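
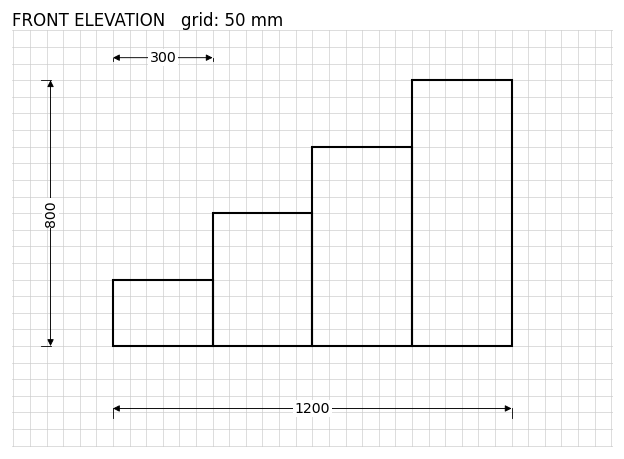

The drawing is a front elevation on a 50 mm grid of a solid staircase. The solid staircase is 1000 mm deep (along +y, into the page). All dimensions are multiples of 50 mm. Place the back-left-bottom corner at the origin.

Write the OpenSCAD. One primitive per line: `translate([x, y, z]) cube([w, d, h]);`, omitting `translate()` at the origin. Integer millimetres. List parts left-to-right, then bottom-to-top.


cube([300, 1000, 200]);
translate([300, 0, 0]) cube([300, 1000, 400]);
translate([600, 0, 0]) cube([300, 1000, 600]);
translate([900, 0, 0]) cube([300, 1000, 800]);


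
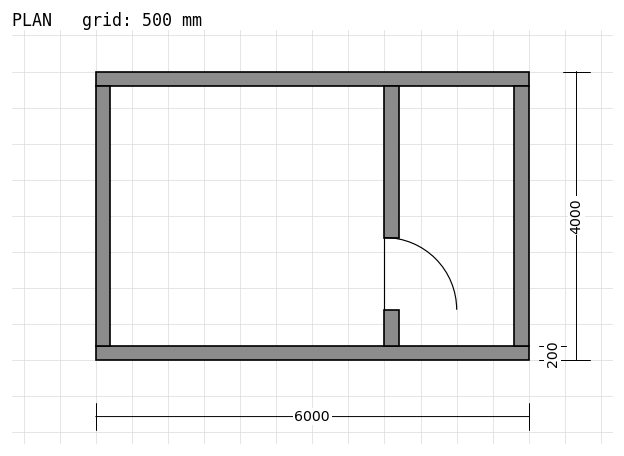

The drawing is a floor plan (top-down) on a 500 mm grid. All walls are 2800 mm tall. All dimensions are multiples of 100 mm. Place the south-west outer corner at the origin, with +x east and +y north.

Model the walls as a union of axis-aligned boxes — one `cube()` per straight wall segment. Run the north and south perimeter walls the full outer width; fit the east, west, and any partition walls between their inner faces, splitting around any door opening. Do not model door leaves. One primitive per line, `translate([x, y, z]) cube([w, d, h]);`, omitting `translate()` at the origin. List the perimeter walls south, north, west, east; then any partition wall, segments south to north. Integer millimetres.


cube([6000, 200, 2800]);
translate([0, 3800, 0]) cube([6000, 200, 2800]);
translate([0, 200, 0]) cube([200, 3600, 2800]);
translate([5800, 200, 0]) cube([200, 3600, 2800]);
translate([4000, 200, 0]) cube([200, 500, 2800]);
translate([4000, 1700, 0]) cube([200, 2100, 2800]);


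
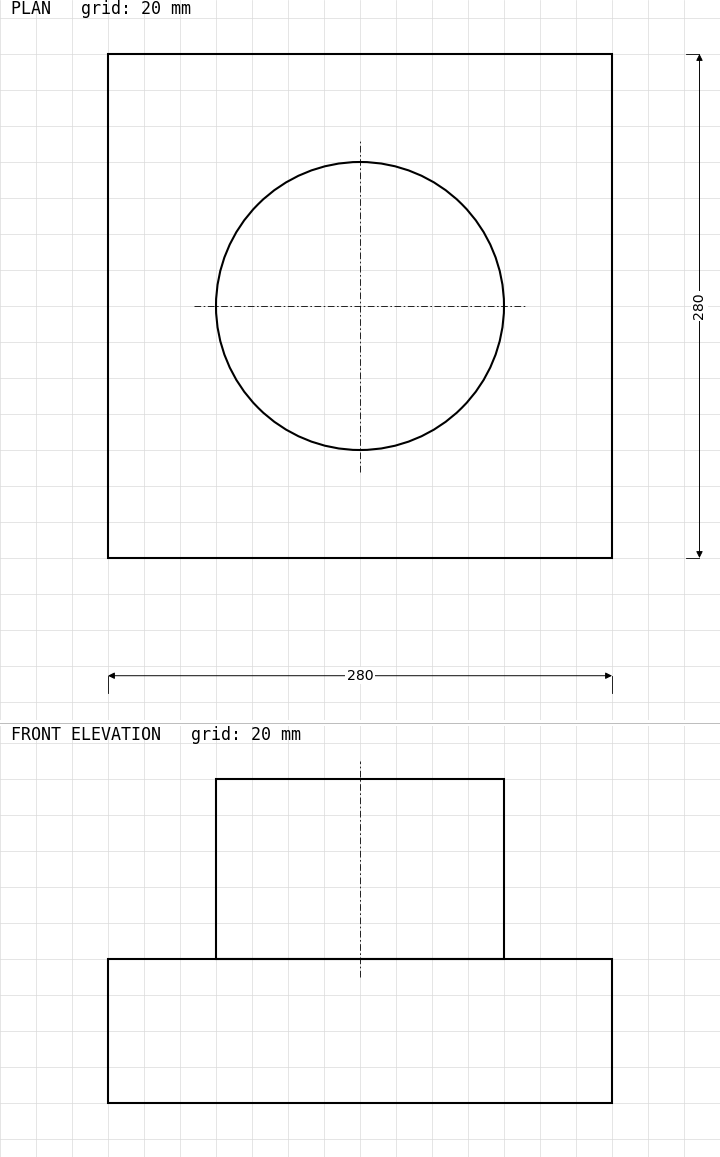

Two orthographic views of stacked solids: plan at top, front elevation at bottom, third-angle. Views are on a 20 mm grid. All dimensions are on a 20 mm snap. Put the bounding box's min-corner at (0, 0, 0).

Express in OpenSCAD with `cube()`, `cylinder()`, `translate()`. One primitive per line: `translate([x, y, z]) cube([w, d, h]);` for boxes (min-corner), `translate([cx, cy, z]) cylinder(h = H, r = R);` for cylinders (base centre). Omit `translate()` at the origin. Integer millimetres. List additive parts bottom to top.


cube([280, 280, 80]);
translate([140, 140, 80]) cylinder(h = 100, r = 80);


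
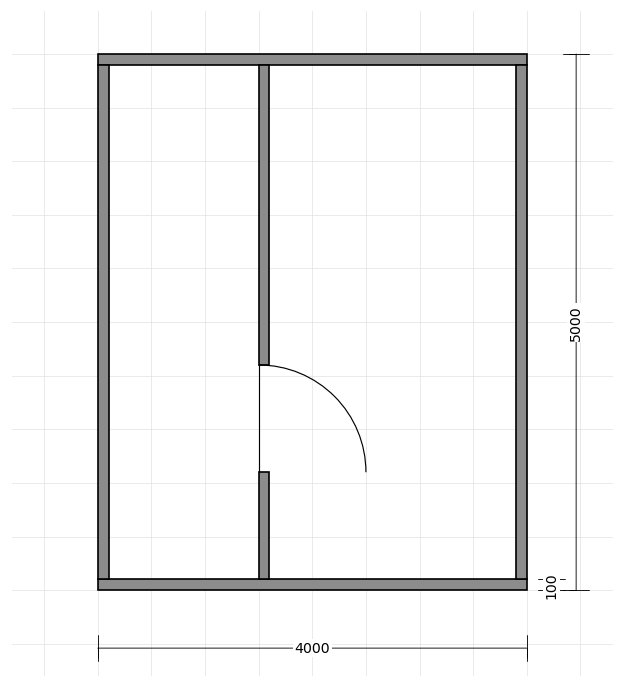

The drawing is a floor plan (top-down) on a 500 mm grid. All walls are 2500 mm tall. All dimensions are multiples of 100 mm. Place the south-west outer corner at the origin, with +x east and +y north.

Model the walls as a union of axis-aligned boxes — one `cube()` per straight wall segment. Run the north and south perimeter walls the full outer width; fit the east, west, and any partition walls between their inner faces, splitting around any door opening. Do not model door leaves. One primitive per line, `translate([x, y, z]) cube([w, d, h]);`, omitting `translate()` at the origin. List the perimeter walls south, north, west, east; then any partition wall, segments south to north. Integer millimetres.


cube([4000, 100, 2500]);
translate([0, 4900, 0]) cube([4000, 100, 2500]);
translate([0, 100, 0]) cube([100, 4800, 2500]);
translate([3900, 100, 0]) cube([100, 4800, 2500]);
translate([1500, 100, 0]) cube([100, 1000, 2500]);
translate([1500, 2100, 0]) cube([100, 2800, 2500]);


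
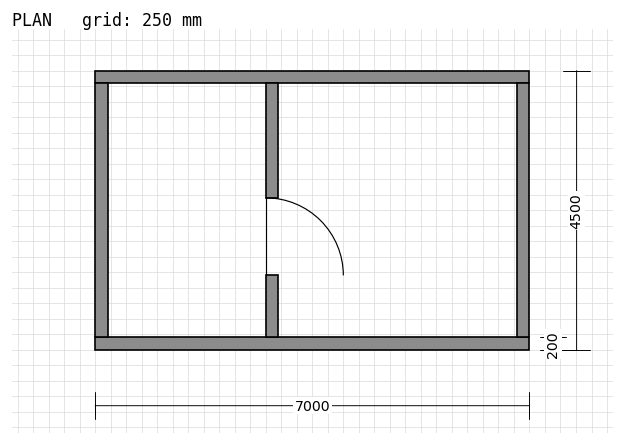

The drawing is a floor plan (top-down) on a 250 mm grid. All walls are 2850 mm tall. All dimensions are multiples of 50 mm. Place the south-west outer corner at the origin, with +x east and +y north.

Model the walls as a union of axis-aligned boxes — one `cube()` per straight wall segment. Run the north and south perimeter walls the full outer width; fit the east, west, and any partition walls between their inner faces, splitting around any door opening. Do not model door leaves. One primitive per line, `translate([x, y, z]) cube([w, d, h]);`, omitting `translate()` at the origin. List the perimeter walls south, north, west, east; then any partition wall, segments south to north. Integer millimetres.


cube([7000, 200, 2850]);
translate([0, 4300, 0]) cube([7000, 200, 2850]);
translate([0, 200, 0]) cube([200, 4100, 2850]);
translate([6800, 200, 0]) cube([200, 4100, 2850]);
translate([2750, 200, 0]) cube([200, 1000, 2850]);
translate([2750, 2450, 0]) cube([200, 1850, 2850]);


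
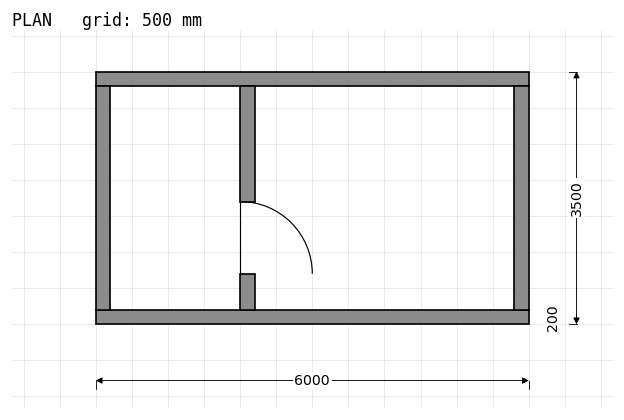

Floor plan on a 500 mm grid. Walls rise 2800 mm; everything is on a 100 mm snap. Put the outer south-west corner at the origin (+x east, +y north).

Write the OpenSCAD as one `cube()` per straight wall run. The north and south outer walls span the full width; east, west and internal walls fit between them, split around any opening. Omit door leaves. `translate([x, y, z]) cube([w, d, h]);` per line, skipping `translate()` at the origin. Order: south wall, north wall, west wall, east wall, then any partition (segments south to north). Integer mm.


cube([6000, 200, 2800]);
translate([0, 3300, 0]) cube([6000, 200, 2800]);
translate([0, 200, 0]) cube([200, 3100, 2800]);
translate([5800, 200, 0]) cube([200, 3100, 2800]);
translate([2000, 200, 0]) cube([200, 500, 2800]);
translate([2000, 1700, 0]) cube([200, 1600, 2800]);


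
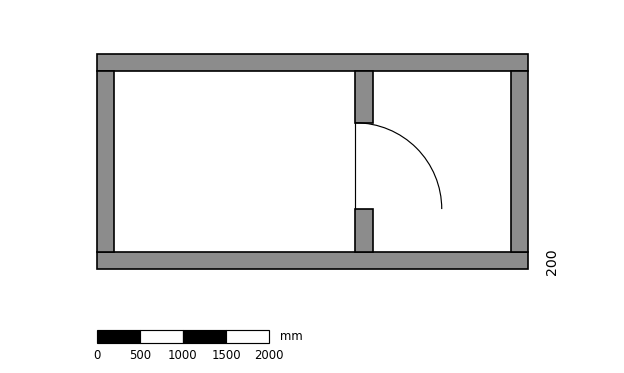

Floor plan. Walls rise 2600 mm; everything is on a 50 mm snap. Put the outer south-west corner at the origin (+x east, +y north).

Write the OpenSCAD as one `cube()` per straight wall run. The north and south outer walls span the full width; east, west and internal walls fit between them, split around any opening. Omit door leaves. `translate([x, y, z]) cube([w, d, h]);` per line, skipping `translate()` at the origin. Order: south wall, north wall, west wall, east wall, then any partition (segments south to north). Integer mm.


cube([5000, 200, 2600]);
translate([0, 2300, 0]) cube([5000, 200, 2600]);
translate([0, 200, 0]) cube([200, 2100, 2600]);
translate([4800, 200, 0]) cube([200, 2100, 2600]);
translate([3000, 200, 0]) cube([200, 500, 2600]);
translate([3000, 1700, 0]) cube([200, 600, 2600]);


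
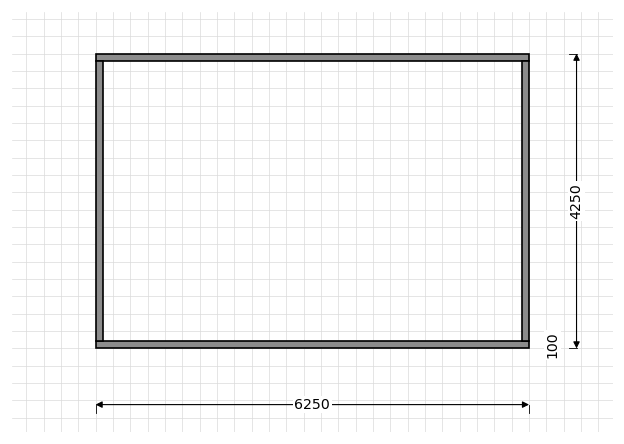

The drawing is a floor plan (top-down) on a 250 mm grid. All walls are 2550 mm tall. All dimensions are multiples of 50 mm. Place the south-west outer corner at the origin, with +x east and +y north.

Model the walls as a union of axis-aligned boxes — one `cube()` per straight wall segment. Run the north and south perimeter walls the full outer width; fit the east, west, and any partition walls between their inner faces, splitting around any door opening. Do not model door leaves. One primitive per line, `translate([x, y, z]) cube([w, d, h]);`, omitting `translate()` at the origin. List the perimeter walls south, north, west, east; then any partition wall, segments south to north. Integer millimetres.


cube([6250, 100, 2550]);
translate([0, 4150, 0]) cube([6250, 100, 2550]);
translate([0, 100, 0]) cube([100, 4050, 2550]);
translate([6150, 100, 0]) cube([100, 4050, 2550]);


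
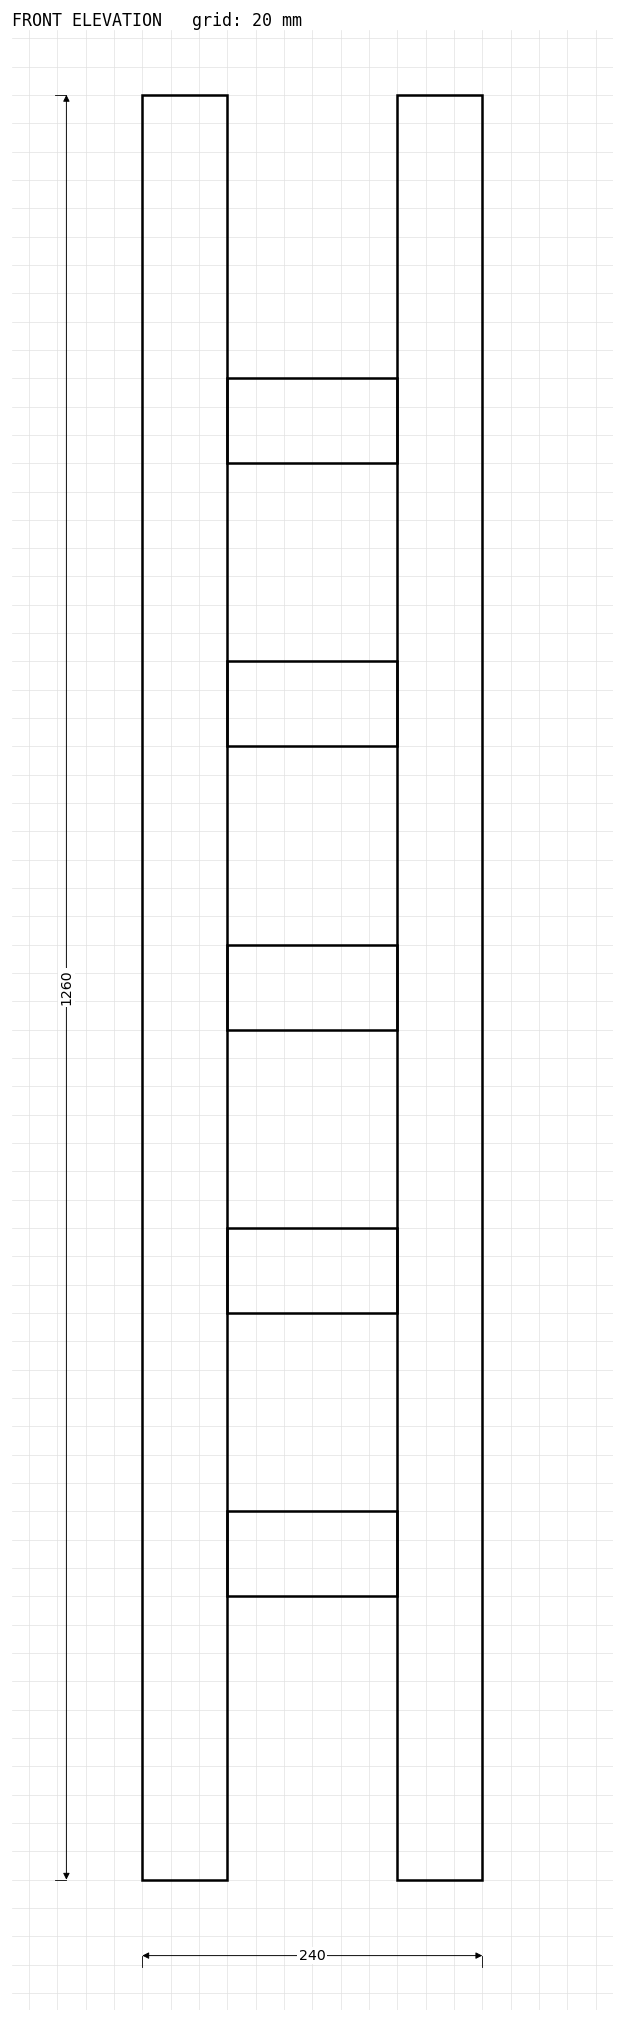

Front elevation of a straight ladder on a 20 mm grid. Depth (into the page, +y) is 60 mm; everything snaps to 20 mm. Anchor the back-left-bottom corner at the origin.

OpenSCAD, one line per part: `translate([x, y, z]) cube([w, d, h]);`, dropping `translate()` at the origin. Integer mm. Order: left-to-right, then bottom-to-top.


cube([60, 60, 1260]);
translate([60, 0, 200]) cube([120, 60, 60]);
translate([60, 0, 400]) cube([120, 60, 60]);
translate([60, 0, 600]) cube([120, 60, 60]);
translate([60, 0, 800]) cube([120, 60, 60]);
translate([60, 0, 1000]) cube([120, 60, 60]);
translate([180, 0, 0]) cube([60, 60, 1260]);


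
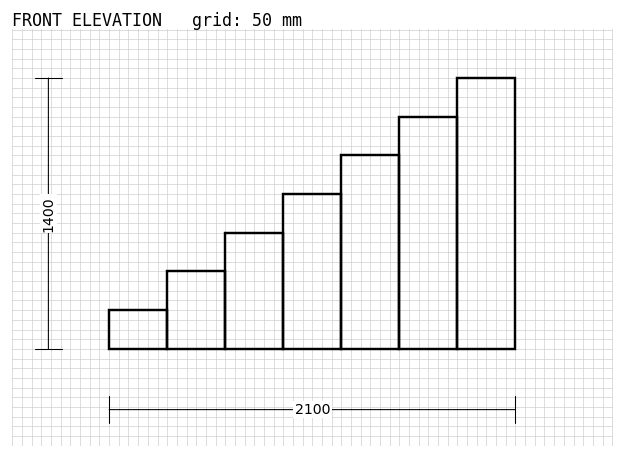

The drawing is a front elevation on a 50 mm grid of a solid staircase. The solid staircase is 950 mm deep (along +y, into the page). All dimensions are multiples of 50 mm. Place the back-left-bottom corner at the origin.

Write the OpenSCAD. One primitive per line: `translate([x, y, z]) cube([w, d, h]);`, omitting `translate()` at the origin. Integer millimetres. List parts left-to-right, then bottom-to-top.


cube([300, 950, 200]);
translate([300, 0, 0]) cube([300, 950, 400]);
translate([600, 0, 0]) cube([300, 950, 600]);
translate([900, 0, 0]) cube([300, 950, 800]);
translate([1200, 0, 0]) cube([300, 950, 1000]);
translate([1500, 0, 0]) cube([300, 950, 1200]);
translate([1800, 0, 0]) cube([300, 950, 1400]);


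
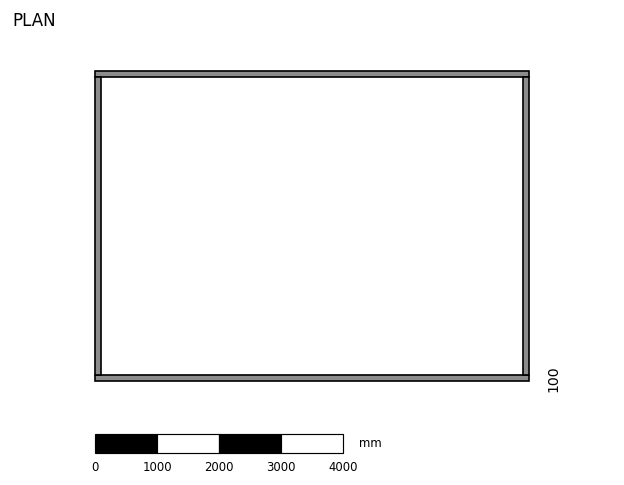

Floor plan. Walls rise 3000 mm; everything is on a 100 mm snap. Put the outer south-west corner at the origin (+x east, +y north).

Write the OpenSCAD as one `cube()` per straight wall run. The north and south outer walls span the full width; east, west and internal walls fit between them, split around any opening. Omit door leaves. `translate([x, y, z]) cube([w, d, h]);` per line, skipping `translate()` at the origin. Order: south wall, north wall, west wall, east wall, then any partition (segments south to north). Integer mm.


cube([7000, 100, 3000]);
translate([0, 4900, 0]) cube([7000, 100, 3000]);
translate([0, 100, 0]) cube([100, 4800, 3000]);
translate([6900, 100, 0]) cube([100, 4800, 3000]);


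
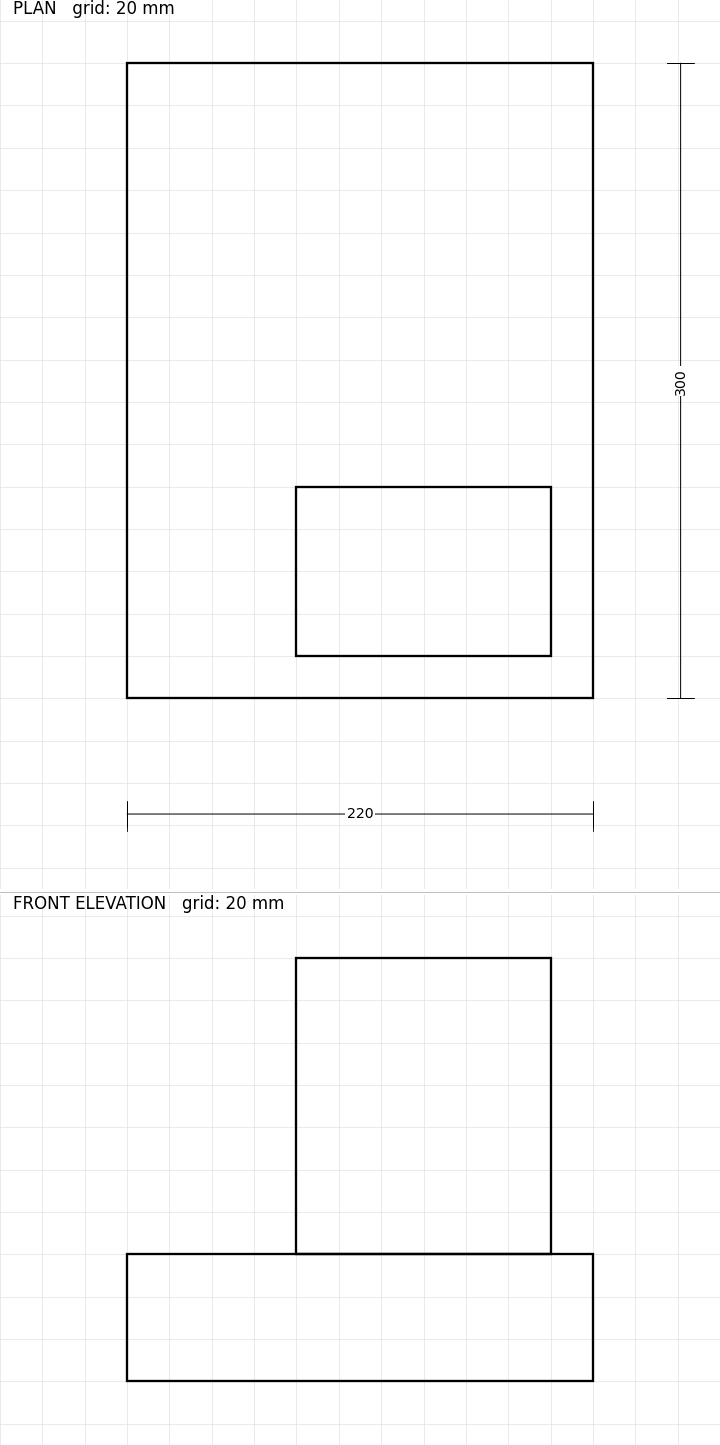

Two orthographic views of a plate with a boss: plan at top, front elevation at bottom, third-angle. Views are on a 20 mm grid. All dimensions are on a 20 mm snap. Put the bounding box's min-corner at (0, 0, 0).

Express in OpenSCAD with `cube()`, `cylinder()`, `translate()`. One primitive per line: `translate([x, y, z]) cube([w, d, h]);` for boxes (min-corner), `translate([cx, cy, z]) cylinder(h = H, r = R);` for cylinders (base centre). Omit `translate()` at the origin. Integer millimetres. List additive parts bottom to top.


cube([220, 300, 60]);
translate([80, 20, 60]) cube([120, 80, 140]);


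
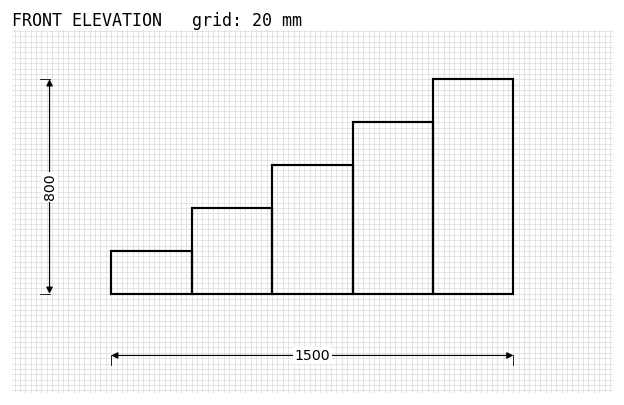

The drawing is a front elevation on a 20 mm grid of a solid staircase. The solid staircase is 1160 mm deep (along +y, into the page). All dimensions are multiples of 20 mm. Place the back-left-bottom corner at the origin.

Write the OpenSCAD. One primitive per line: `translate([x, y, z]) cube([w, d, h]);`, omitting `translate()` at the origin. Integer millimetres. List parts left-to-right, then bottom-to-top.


cube([300, 1160, 160]);
translate([300, 0, 0]) cube([300, 1160, 320]);
translate([600, 0, 0]) cube([300, 1160, 480]);
translate([900, 0, 0]) cube([300, 1160, 640]);
translate([1200, 0, 0]) cube([300, 1160, 800]);


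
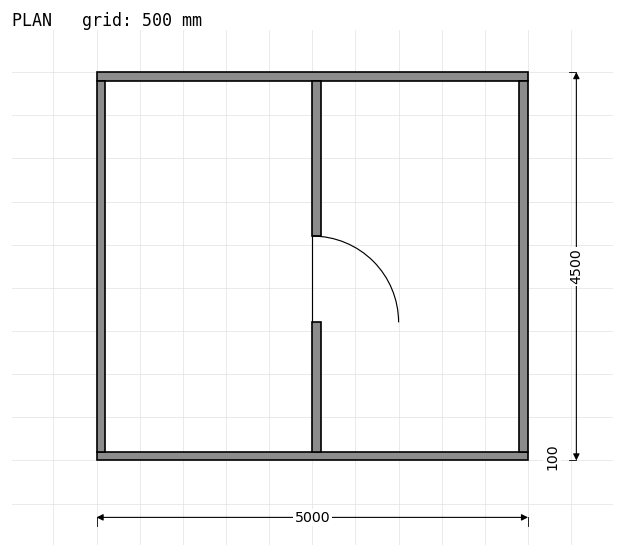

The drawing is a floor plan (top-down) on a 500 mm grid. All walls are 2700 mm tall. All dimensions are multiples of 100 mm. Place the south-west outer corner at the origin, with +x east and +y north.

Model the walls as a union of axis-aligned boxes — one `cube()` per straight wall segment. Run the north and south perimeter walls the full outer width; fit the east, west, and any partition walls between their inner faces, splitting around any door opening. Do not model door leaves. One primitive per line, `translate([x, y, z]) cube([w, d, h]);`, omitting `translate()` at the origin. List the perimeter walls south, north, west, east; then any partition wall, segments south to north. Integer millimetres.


cube([5000, 100, 2700]);
translate([0, 4400, 0]) cube([5000, 100, 2700]);
translate([0, 100, 0]) cube([100, 4300, 2700]);
translate([4900, 100, 0]) cube([100, 4300, 2700]);
translate([2500, 100, 0]) cube([100, 1500, 2700]);
translate([2500, 2600, 0]) cube([100, 1800, 2700]);


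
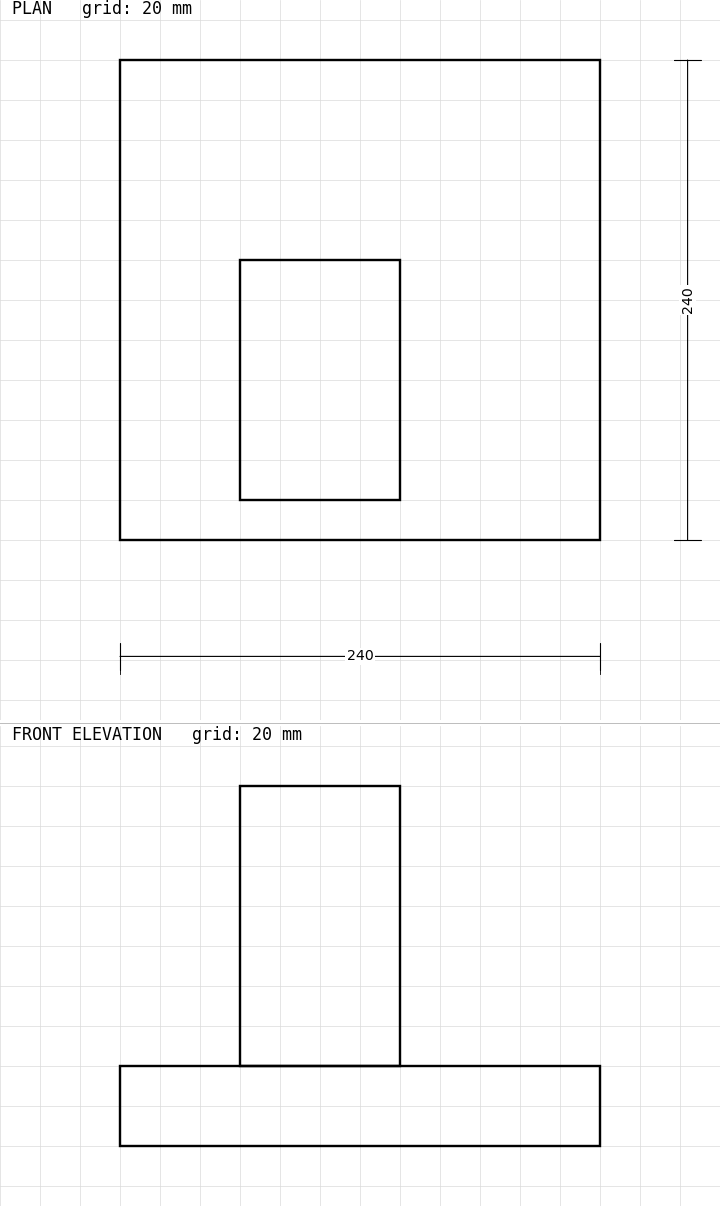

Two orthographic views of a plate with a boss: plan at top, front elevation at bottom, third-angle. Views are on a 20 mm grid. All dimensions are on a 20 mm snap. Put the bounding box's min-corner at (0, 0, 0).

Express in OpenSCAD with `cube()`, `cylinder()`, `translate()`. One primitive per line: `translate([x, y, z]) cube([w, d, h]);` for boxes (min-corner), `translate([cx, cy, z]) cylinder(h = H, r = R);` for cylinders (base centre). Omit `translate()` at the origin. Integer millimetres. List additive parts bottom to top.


cube([240, 240, 40]);
translate([60, 20, 40]) cube([80, 120, 140]);


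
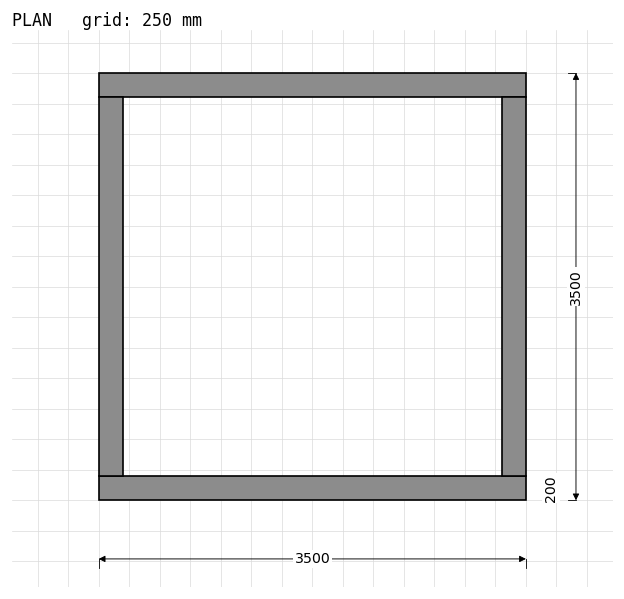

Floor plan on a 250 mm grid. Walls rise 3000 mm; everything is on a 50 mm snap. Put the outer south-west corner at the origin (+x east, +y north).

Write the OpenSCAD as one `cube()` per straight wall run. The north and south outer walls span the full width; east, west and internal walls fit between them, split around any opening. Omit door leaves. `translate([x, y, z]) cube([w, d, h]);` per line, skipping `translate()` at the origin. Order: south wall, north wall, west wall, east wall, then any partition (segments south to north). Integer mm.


cube([3500, 200, 3000]);
translate([0, 3300, 0]) cube([3500, 200, 3000]);
translate([0, 200, 0]) cube([200, 3100, 3000]);
translate([3300, 200, 0]) cube([200, 3100, 3000]);


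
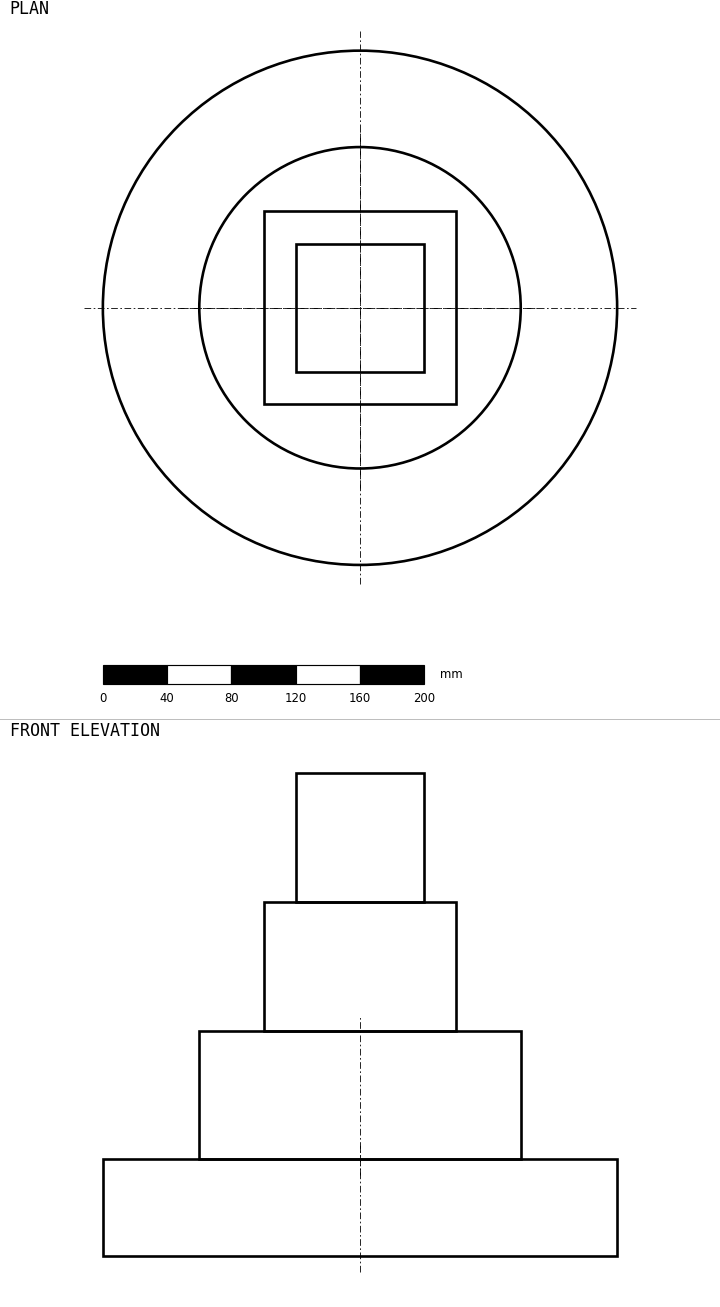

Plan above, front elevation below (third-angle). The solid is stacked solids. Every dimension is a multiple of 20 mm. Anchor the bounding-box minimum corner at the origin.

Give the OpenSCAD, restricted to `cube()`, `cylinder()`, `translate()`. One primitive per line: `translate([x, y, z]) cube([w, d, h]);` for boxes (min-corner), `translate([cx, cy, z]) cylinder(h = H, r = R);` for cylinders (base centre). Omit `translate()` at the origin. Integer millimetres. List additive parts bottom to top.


translate([160, 160, 0]) cylinder(h = 60, r = 160);
translate([160, 160, 60]) cylinder(h = 80, r = 100);
translate([100, 100, 140]) cube([120, 120, 80]);
translate([120, 120, 220]) cube([80, 80, 80]);


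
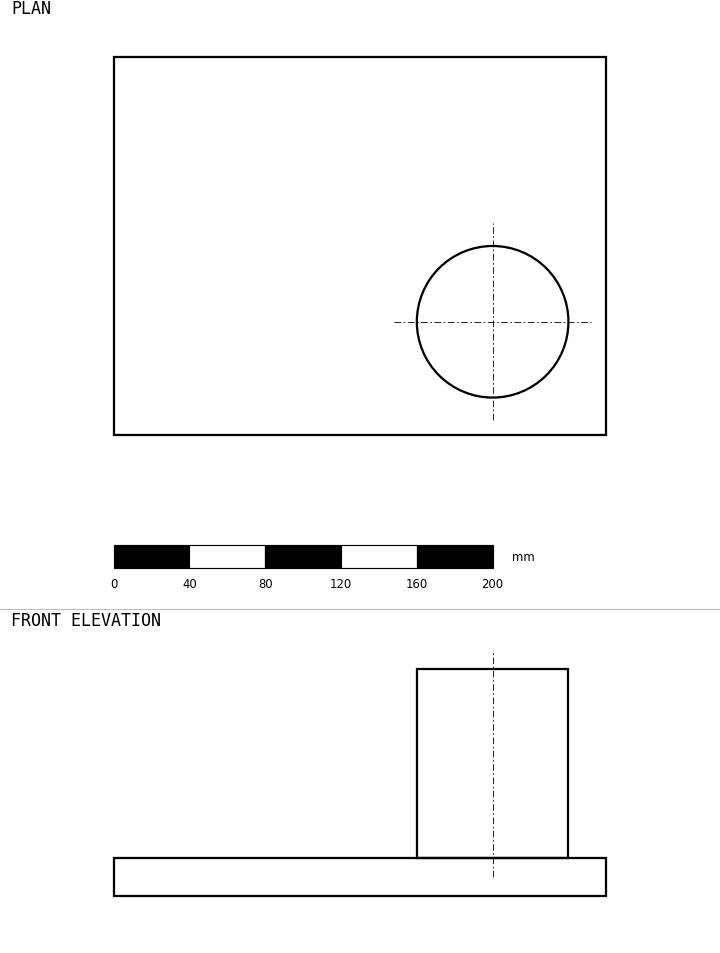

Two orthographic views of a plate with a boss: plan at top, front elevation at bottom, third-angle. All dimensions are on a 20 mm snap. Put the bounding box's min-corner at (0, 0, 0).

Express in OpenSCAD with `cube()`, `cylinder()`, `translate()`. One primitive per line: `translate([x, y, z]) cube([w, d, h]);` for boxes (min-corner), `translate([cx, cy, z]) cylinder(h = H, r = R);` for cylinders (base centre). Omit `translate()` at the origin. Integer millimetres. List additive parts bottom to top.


cube([260, 200, 20]);
translate([200, 60, 20]) cylinder(h = 100, r = 40);


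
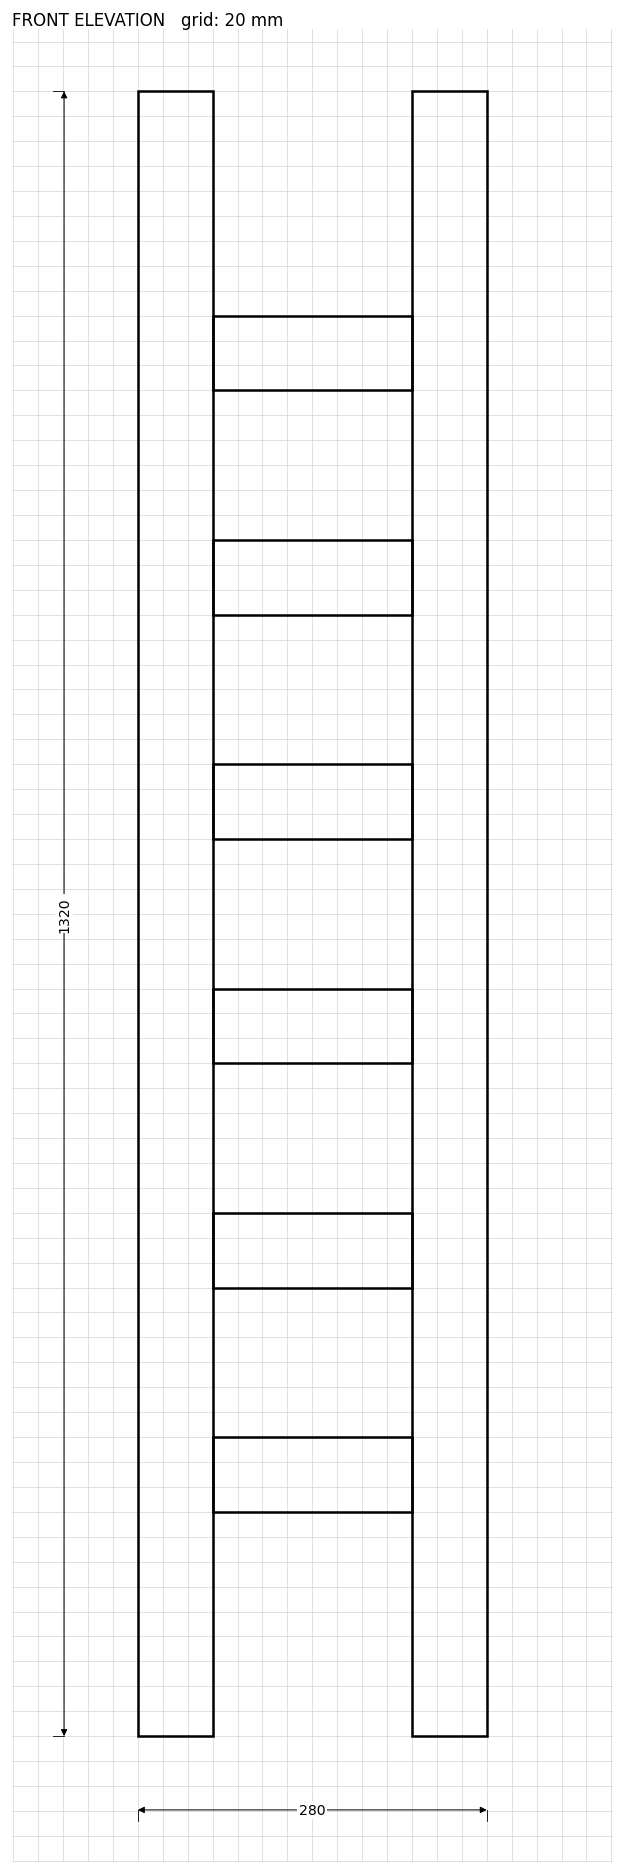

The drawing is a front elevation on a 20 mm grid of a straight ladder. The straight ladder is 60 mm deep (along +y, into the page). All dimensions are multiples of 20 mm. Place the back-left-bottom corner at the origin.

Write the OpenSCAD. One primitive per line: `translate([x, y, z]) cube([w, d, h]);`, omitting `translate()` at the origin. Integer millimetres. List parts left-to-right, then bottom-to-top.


cube([60, 60, 1320]);
translate([60, 0, 180]) cube([160, 60, 60]);
translate([60, 0, 360]) cube([160, 60, 60]);
translate([60, 0, 540]) cube([160, 60, 60]);
translate([60, 0, 720]) cube([160, 60, 60]);
translate([60, 0, 900]) cube([160, 60, 60]);
translate([60, 0, 1080]) cube([160, 60, 60]);
translate([220, 0, 0]) cube([60, 60, 1320]);


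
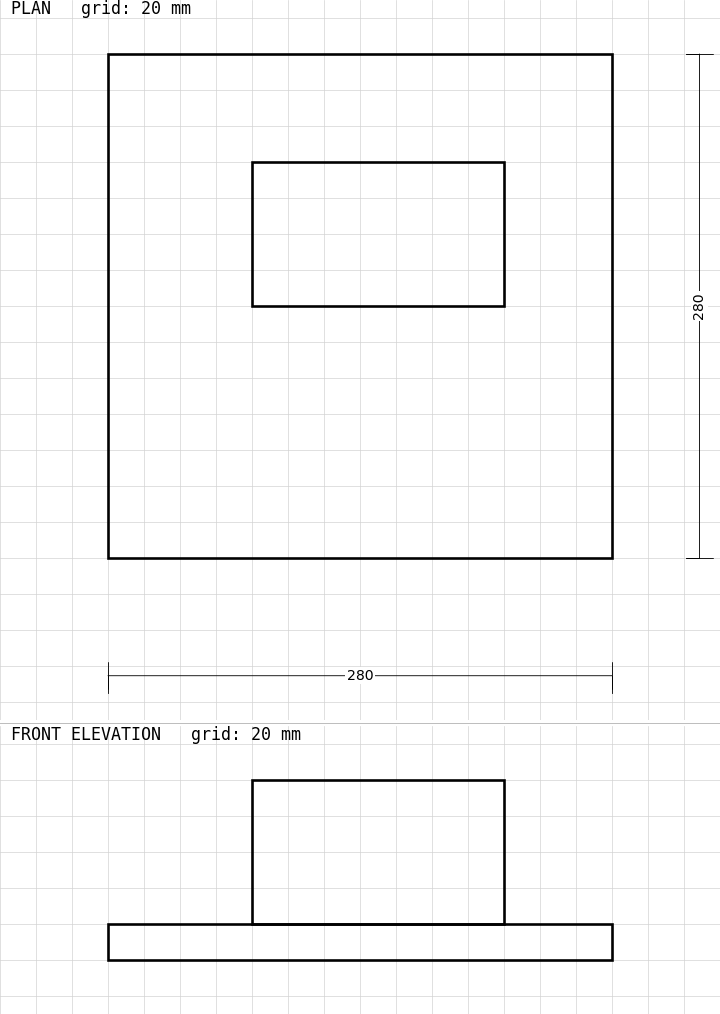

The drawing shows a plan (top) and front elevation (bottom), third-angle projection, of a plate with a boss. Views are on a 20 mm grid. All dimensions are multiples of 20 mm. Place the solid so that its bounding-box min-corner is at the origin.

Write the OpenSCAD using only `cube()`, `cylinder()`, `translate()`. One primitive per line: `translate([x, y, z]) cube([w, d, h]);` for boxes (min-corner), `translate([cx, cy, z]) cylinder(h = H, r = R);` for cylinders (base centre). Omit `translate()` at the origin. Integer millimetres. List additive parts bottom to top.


cube([280, 280, 20]);
translate([80, 140, 20]) cube([140, 80, 80]);


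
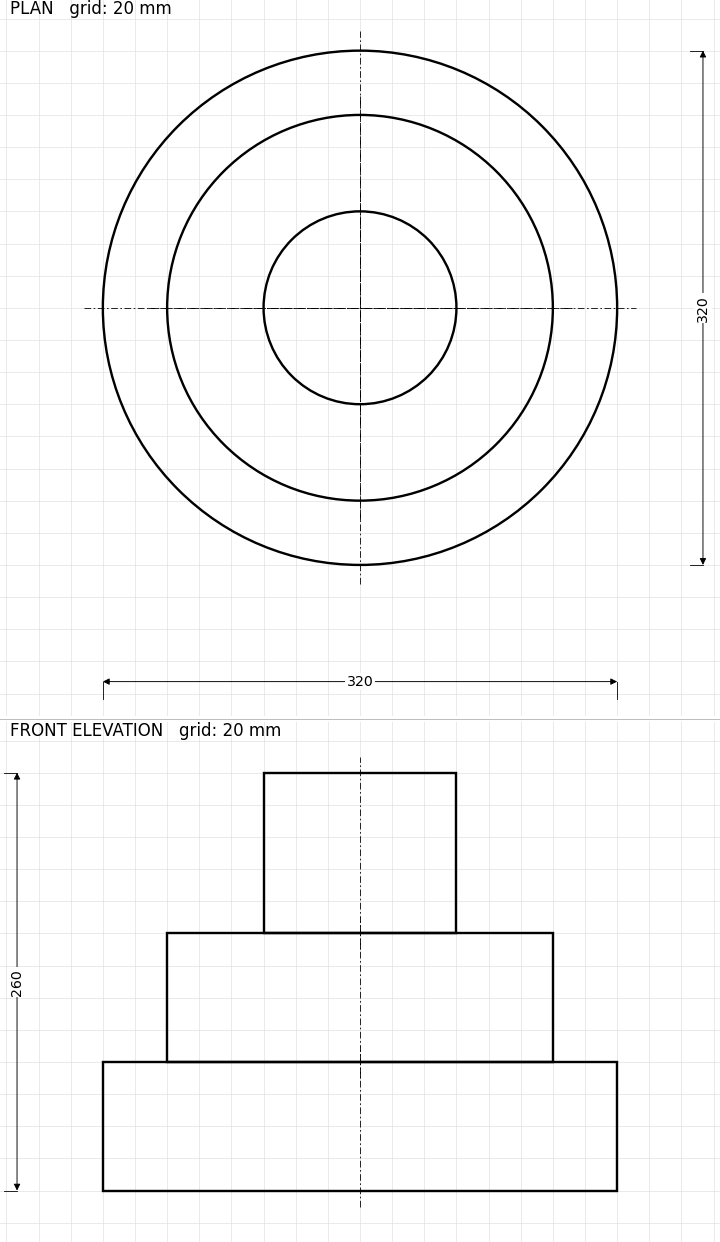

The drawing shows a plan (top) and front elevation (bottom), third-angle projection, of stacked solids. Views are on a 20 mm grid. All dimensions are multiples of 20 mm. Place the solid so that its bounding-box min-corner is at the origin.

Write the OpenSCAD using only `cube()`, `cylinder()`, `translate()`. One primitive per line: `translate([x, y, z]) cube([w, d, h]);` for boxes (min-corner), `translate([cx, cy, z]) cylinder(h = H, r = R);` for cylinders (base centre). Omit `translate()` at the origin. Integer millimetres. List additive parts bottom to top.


translate([160, 160, 0]) cylinder(h = 80, r = 160);
translate([160, 160, 80]) cylinder(h = 80, r = 120);
translate([160, 160, 160]) cylinder(h = 100, r = 60);


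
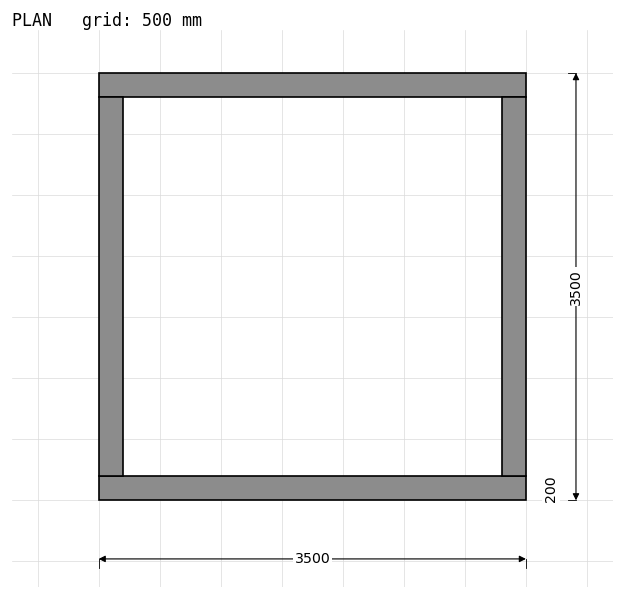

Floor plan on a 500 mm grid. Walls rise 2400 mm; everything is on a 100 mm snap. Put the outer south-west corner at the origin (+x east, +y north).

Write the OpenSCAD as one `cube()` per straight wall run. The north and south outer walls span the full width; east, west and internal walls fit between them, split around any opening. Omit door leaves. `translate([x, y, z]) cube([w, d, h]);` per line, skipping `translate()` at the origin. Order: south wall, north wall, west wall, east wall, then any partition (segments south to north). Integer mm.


cube([3500, 200, 2400]);
translate([0, 3300, 0]) cube([3500, 200, 2400]);
translate([0, 200, 0]) cube([200, 3100, 2400]);
translate([3300, 200, 0]) cube([200, 3100, 2400]);


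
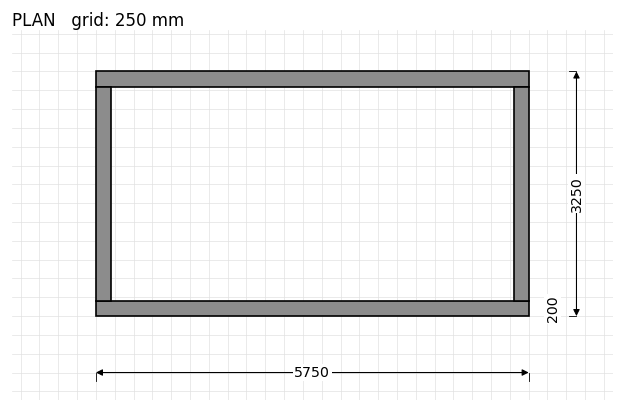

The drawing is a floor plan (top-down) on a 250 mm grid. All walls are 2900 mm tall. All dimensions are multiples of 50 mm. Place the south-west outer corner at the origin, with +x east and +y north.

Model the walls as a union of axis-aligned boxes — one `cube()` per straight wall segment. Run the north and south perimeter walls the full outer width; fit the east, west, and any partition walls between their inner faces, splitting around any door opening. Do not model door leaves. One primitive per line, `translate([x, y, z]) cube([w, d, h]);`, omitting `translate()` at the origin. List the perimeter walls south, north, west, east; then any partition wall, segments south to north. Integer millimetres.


cube([5750, 200, 2900]);
translate([0, 3050, 0]) cube([5750, 200, 2900]);
translate([0, 200, 0]) cube([200, 2850, 2900]);
translate([5550, 200, 0]) cube([200, 2850, 2900]);


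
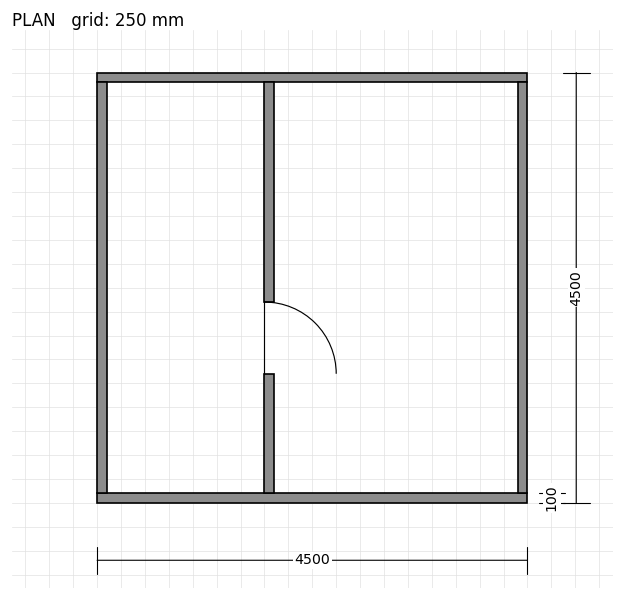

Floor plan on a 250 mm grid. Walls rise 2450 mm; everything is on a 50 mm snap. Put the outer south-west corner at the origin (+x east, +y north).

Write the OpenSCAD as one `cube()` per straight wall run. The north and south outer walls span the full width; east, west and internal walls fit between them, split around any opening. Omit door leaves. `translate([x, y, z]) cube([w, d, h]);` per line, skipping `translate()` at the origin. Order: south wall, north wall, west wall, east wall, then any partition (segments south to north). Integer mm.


cube([4500, 100, 2450]);
translate([0, 4400, 0]) cube([4500, 100, 2450]);
translate([0, 100, 0]) cube([100, 4300, 2450]);
translate([4400, 100, 0]) cube([100, 4300, 2450]);
translate([1750, 100, 0]) cube([100, 1250, 2450]);
translate([1750, 2100, 0]) cube([100, 2300, 2450]);


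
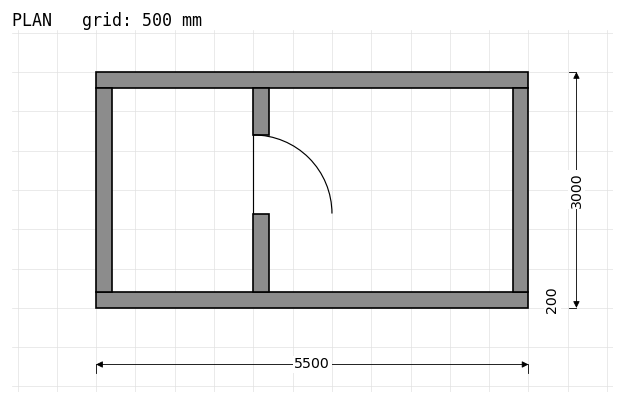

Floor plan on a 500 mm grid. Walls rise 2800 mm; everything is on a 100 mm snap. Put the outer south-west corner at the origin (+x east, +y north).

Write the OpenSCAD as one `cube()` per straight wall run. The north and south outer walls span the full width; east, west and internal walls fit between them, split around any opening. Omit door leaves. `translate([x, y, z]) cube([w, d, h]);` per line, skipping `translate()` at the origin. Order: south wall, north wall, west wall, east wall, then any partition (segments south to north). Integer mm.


cube([5500, 200, 2800]);
translate([0, 2800, 0]) cube([5500, 200, 2800]);
translate([0, 200, 0]) cube([200, 2600, 2800]);
translate([5300, 200, 0]) cube([200, 2600, 2800]);
translate([2000, 200, 0]) cube([200, 1000, 2800]);
translate([2000, 2200, 0]) cube([200, 600, 2800]);


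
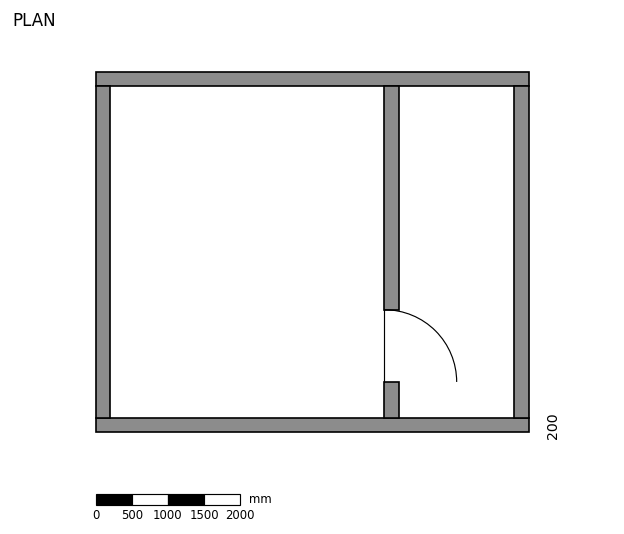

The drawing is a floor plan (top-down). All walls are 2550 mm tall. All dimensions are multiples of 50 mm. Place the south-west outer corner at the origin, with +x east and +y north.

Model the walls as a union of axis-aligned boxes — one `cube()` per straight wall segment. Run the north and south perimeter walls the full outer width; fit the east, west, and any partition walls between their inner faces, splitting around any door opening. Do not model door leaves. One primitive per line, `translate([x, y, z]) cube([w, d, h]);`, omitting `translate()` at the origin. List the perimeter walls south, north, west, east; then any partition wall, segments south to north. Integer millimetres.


cube([6000, 200, 2550]);
translate([0, 4800, 0]) cube([6000, 200, 2550]);
translate([0, 200, 0]) cube([200, 4600, 2550]);
translate([5800, 200, 0]) cube([200, 4600, 2550]);
translate([4000, 200, 0]) cube([200, 500, 2550]);
translate([4000, 1700, 0]) cube([200, 3100, 2550]);


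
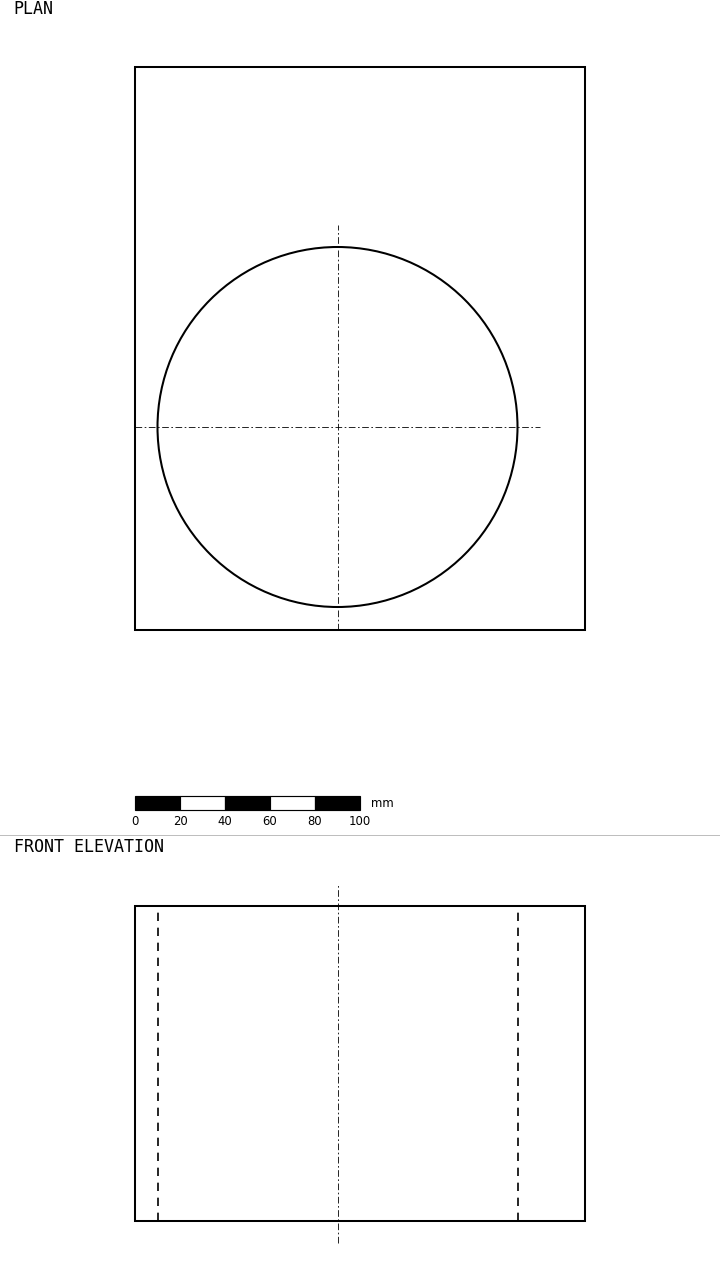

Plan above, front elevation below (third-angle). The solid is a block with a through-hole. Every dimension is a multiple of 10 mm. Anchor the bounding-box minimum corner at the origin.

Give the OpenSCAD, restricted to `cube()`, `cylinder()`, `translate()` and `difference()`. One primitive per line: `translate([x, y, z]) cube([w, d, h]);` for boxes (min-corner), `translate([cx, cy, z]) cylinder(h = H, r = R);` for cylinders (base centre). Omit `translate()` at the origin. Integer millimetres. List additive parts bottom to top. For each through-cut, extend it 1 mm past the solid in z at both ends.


difference() {
  cube([200, 250, 140]);
  translate([90, 90, -1]) cylinder(h = 142, r = 80);
}


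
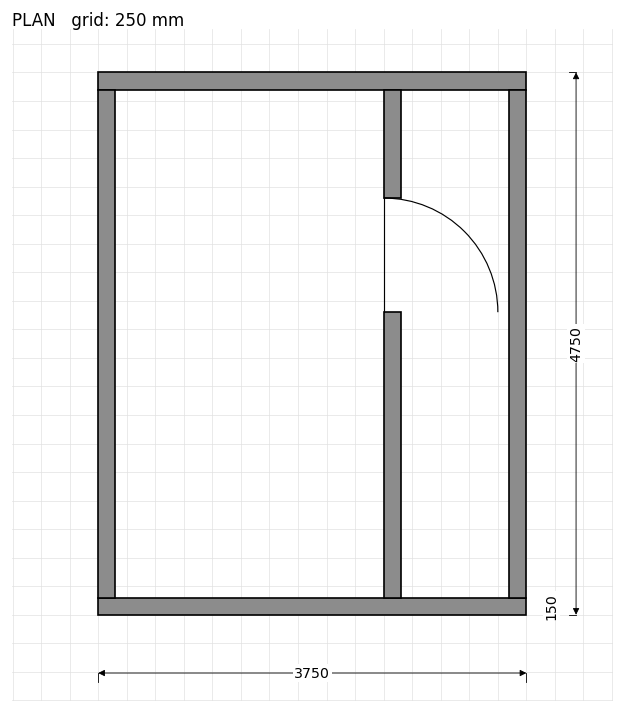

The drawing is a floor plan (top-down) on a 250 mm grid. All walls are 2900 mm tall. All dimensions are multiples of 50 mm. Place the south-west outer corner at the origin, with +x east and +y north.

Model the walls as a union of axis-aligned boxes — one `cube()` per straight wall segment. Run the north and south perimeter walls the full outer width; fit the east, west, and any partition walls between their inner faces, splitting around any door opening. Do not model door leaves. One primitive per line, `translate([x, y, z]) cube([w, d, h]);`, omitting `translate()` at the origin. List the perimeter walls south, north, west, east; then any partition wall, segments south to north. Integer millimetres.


cube([3750, 150, 2900]);
translate([0, 4600, 0]) cube([3750, 150, 2900]);
translate([0, 150, 0]) cube([150, 4450, 2900]);
translate([3600, 150, 0]) cube([150, 4450, 2900]);
translate([2500, 150, 0]) cube([150, 2500, 2900]);
translate([2500, 3650, 0]) cube([150, 950, 2900]);


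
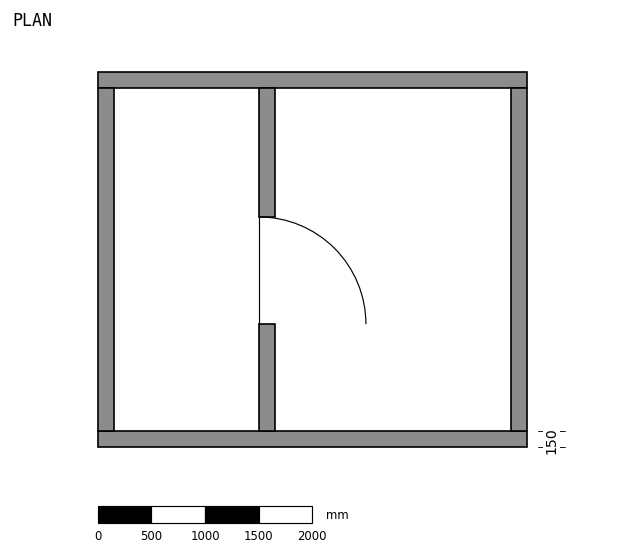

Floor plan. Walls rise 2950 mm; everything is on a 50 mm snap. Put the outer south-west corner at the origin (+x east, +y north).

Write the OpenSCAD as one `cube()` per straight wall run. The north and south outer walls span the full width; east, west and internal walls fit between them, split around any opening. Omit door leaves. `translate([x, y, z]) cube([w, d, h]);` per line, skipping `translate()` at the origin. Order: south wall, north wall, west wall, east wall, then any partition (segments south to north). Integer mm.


cube([4000, 150, 2950]);
translate([0, 3350, 0]) cube([4000, 150, 2950]);
translate([0, 150, 0]) cube([150, 3200, 2950]);
translate([3850, 150, 0]) cube([150, 3200, 2950]);
translate([1500, 150, 0]) cube([150, 1000, 2950]);
translate([1500, 2150, 0]) cube([150, 1200, 2950]);


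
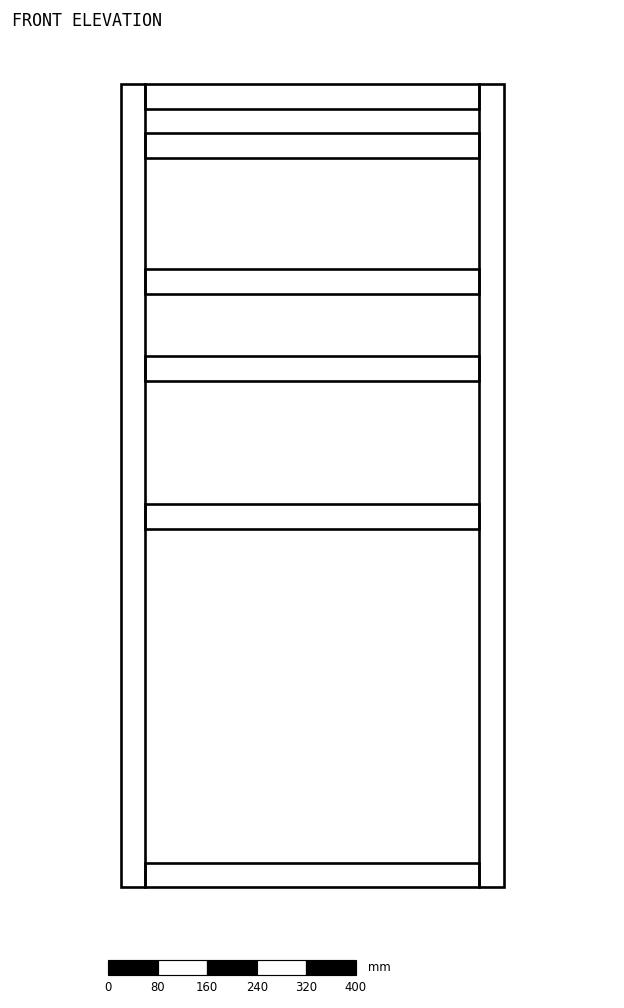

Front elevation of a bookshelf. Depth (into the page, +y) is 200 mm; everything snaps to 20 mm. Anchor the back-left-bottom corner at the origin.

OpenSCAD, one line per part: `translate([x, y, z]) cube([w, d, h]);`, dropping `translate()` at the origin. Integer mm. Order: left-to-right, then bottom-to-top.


cube([40, 200, 1300]);
translate([40, 0, 0]) cube([540, 200, 40]);
translate([40, 0, 580]) cube([540, 200, 40]);
translate([40, 0, 820]) cube([540, 200, 40]);
translate([40, 0, 960]) cube([540, 200, 40]);
translate([40, 0, 1180]) cube([540, 200, 40]);
translate([40, 0, 1260]) cube([540, 200, 40]);
translate([580, 0, 0]) cube([40, 200, 1300]);


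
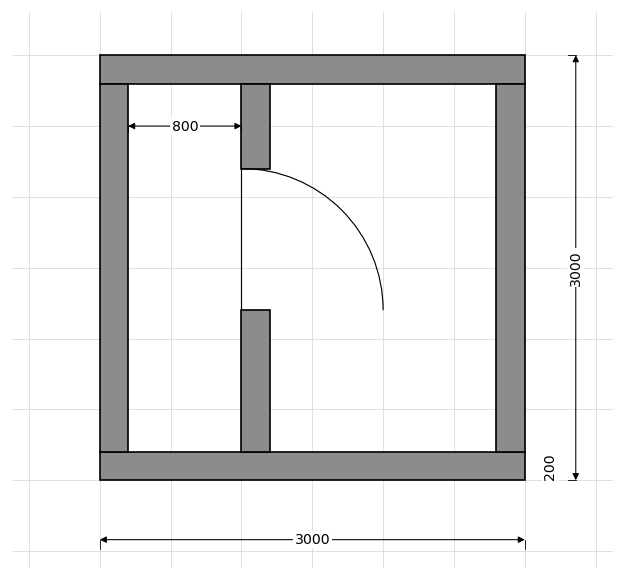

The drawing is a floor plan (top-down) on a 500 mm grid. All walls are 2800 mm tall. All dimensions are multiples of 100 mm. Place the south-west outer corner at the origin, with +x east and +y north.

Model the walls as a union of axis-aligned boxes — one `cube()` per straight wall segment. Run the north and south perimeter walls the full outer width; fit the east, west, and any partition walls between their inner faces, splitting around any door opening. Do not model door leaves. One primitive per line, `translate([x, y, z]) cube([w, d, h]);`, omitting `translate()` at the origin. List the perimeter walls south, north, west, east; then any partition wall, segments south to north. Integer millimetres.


cube([3000, 200, 2800]);
translate([0, 2800, 0]) cube([3000, 200, 2800]);
translate([0, 200, 0]) cube([200, 2600, 2800]);
translate([2800, 200, 0]) cube([200, 2600, 2800]);
translate([1000, 200, 0]) cube([200, 1000, 2800]);
translate([1000, 2200, 0]) cube([200, 600, 2800]);


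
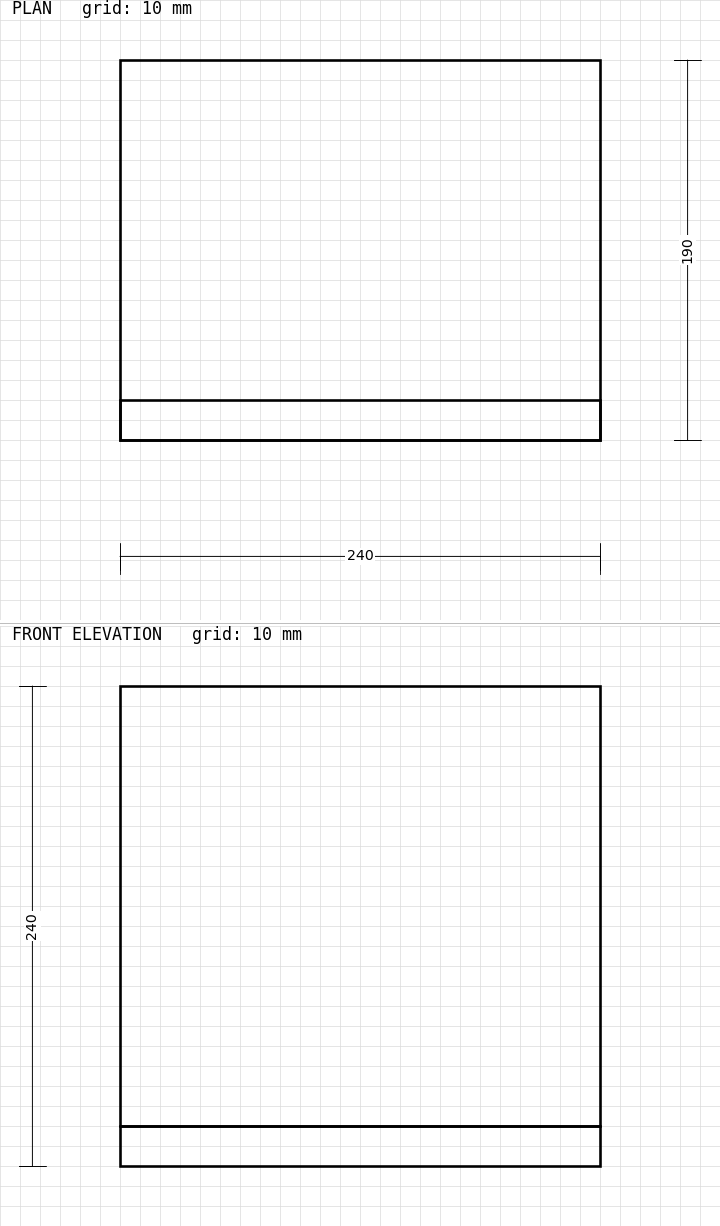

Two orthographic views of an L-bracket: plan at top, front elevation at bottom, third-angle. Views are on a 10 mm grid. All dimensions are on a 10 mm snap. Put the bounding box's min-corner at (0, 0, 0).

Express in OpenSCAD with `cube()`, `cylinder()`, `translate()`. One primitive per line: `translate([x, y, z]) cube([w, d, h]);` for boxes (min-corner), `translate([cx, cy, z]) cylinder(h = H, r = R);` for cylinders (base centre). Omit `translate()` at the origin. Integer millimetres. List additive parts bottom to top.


cube([240, 190, 20]);
translate([0, 0, 20]) cube([240, 20, 220]);


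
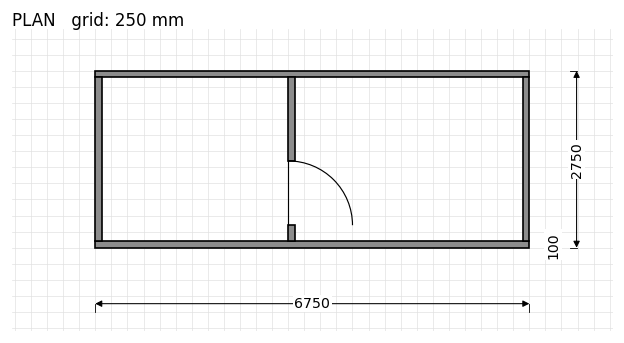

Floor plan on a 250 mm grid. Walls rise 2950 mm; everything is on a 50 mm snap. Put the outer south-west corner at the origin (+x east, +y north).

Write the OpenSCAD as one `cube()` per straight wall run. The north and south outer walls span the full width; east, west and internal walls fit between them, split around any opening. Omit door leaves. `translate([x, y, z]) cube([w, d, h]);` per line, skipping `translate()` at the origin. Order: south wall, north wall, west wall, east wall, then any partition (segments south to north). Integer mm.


cube([6750, 100, 2950]);
translate([0, 2650, 0]) cube([6750, 100, 2950]);
translate([0, 100, 0]) cube([100, 2550, 2950]);
translate([6650, 100, 0]) cube([100, 2550, 2950]);
translate([3000, 100, 0]) cube([100, 250, 2950]);
translate([3000, 1350, 0]) cube([100, 1300, 2950]);


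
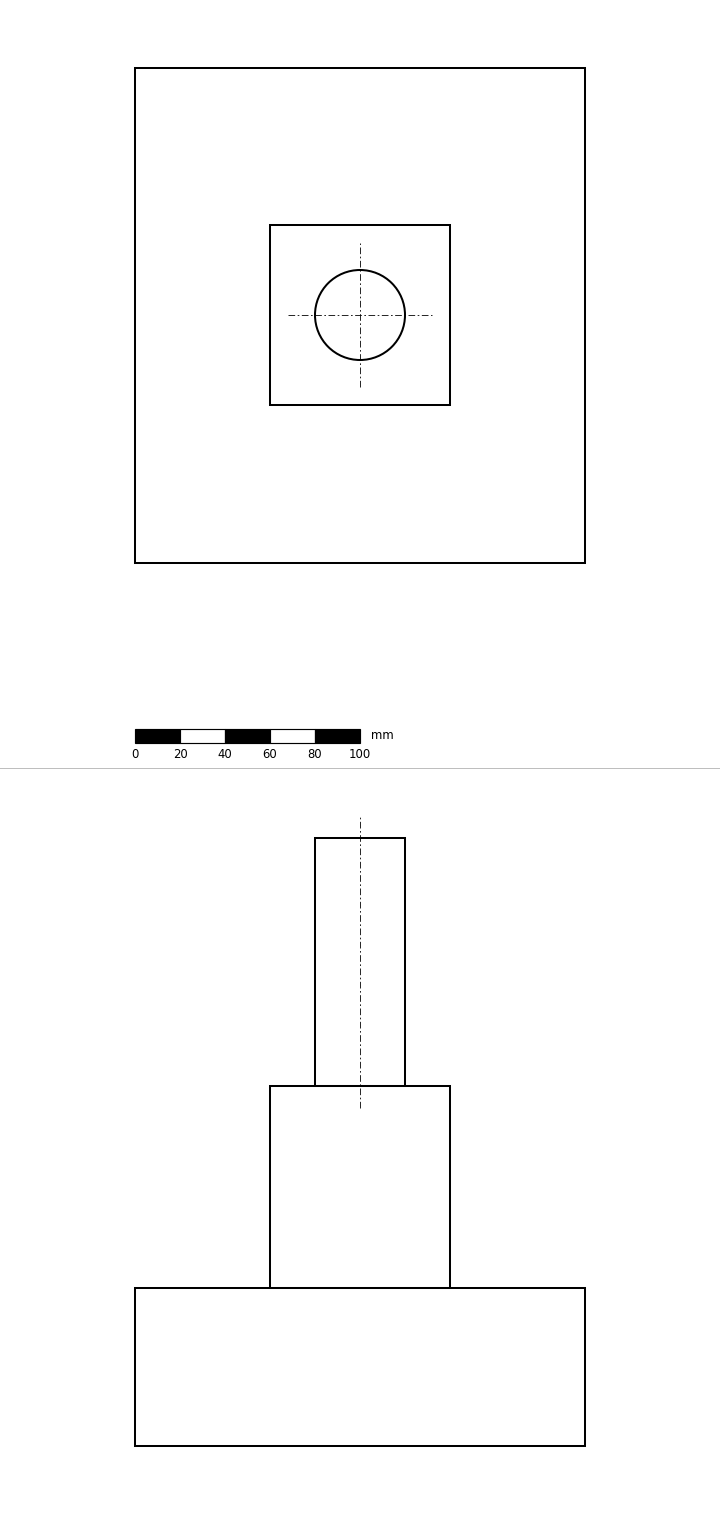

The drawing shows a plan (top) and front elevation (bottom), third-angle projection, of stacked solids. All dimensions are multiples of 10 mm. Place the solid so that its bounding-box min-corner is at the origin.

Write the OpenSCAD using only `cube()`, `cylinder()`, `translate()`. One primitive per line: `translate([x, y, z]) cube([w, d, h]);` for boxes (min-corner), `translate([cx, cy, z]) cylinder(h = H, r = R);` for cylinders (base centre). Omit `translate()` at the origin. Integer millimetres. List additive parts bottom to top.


cube([200, 220, 70]);
translate([60, 70, 70]) cube([80, 80, 90]);
translate([100, 110, 160]) cylinder(h = 110, r = 20);


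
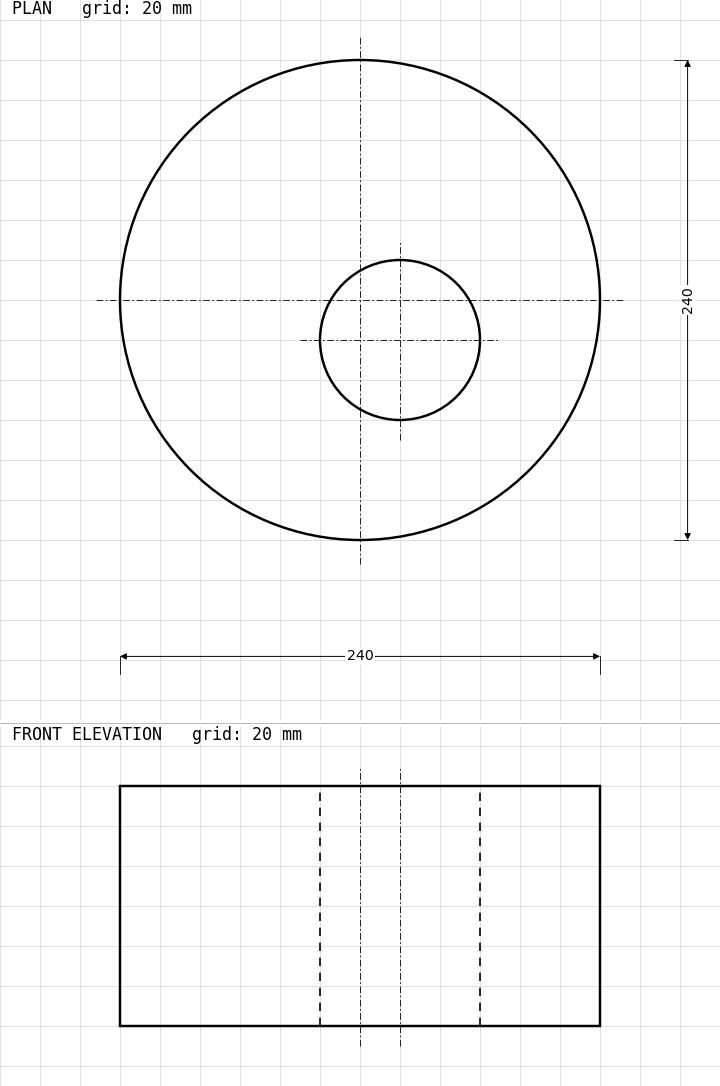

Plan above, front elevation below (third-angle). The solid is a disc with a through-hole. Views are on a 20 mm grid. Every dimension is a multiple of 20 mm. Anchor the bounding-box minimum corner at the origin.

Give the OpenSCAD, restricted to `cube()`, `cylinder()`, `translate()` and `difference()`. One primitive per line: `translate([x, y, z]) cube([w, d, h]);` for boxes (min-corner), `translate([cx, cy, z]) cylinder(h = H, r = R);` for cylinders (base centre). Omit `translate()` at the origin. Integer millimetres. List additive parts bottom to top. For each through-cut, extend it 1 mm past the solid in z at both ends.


difference() {
  translate([120, 120, 0]) cylinder(h = 120, r = 120);
  translate([140, 100, -1]) cylinder(h = 122, r = 40);
}


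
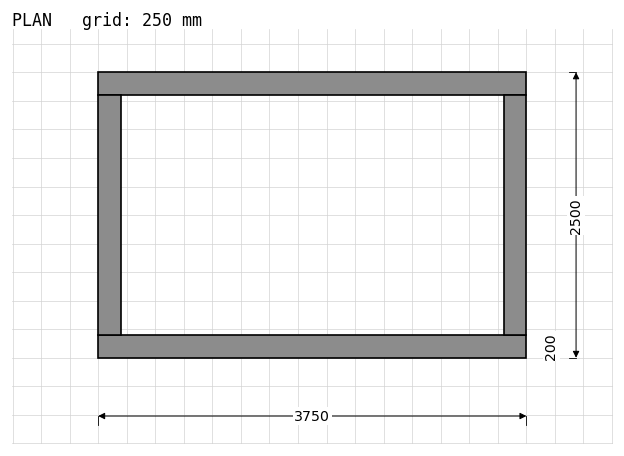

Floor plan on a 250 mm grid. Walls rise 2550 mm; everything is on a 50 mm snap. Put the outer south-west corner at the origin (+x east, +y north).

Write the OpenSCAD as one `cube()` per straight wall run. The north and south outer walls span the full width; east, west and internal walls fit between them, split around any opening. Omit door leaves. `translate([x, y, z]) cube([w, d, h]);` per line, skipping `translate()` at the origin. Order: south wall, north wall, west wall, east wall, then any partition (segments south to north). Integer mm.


cube([3750, 200, 2550]);
translate([0, 2300, 0]) cube([3750, 200, 2550]);
translate([0, 200, 0]) cube([200, 2100, 2550]);
translate([3550, 200, 0]) cube([200, 2100, 2550]);


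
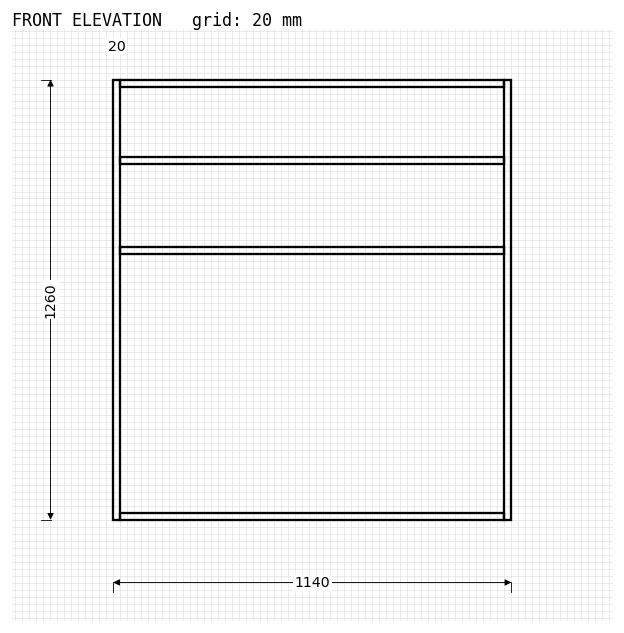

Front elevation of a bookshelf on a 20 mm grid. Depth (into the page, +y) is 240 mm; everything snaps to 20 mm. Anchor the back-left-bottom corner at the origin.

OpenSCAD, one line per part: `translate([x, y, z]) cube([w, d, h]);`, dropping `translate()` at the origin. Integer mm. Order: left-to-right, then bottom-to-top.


cube([20, 240, 1260]);
translate([20, 0, 0]) cube([1100, 240, 20]);
translate([20, 0, 760]) cube([1100, 240, 20]);
translate([20, 0, 1020]) cube([1100, 240, 20]);
translate([20, 0, 1240]) cube([1100, 240, 20]);
translate([1120, 0, 0]) cube([20, 240, 1260]);


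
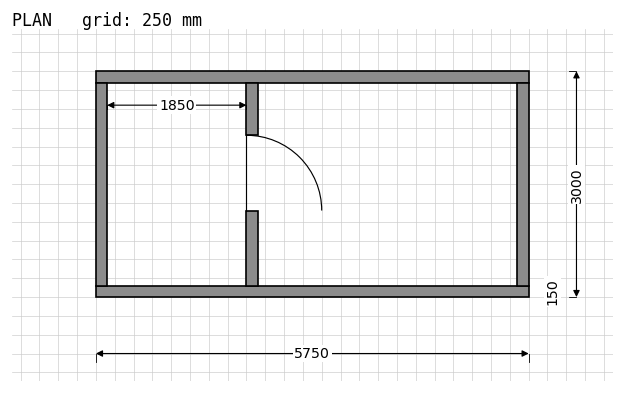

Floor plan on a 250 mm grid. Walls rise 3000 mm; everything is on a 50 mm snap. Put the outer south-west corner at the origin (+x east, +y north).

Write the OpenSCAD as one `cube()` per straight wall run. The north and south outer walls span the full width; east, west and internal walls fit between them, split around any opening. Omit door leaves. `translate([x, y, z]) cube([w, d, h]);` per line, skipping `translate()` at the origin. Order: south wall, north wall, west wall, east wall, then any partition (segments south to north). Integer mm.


cube([5750, 150, 3000]);
translate([0, 2850, 0]) cube([5750, 150, 3000]);
translate([0, 150, 0]) cube([150, 2700, 3000]);
translate([5600, 150, 0]) cube([150, 2700, 3000]);
translate([2000, 150, 0]) cube([150, 1000, 3000]);
translate([2000, 2150, 0]) cube([150, 700, 3000]);


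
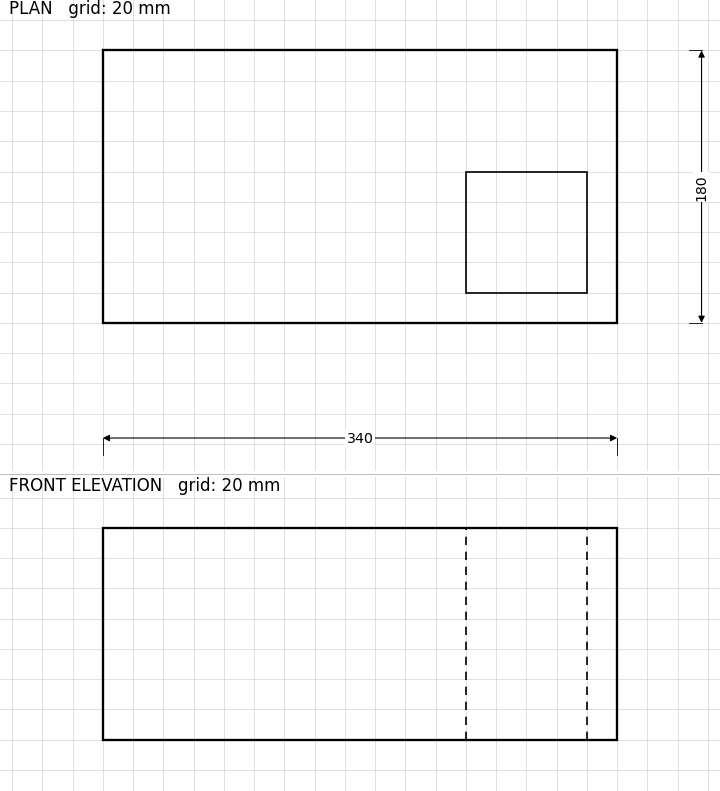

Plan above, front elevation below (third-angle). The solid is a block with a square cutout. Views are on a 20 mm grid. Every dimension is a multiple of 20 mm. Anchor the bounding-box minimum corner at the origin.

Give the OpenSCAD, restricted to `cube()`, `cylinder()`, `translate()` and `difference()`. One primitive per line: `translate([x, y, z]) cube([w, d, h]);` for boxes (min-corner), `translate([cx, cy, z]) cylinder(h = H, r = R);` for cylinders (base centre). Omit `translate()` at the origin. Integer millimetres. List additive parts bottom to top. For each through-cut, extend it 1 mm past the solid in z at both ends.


difference() {
  cube([340, 180, 140]);
  translate([240, 20, -1]) cube([80, 80, 142]);
}
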